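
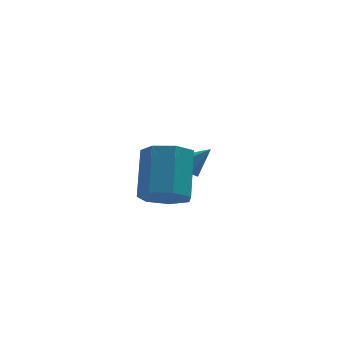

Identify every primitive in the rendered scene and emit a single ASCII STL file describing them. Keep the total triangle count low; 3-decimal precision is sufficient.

solid 
facet normal -0.261 -0.722 -0.641
outer loop
vertex 1.559 -1.472 -0.566
vertex 0.89 -1.045 -0.774
vertex 1.638 -1.018 -1.109
endloop
endfacet
facet normal 0.959 -0.270 -0.087
outer loop
vertex 1.559 -1.472 -0.566
vertex 1.638 -1.018 -1.109
vertex 2.019 -0.201 0.561
endloop
endfacet
facet normal 0.959 -0.270 -0.087
outer loop
vertex 2.019 -0.201 0.561
vertex 1.638 -1.018 -1.109
vertex 2.098 0.253 0.019
endloop
endfacet
facet normal 0.261 0.721 0.642
outer loop
vertex 2.019 -0.201 0.561
vertex 2.098 0.253 0.019
vertex 1.35 0.225 0.354
endloop
endfacet
facet normal -0.261 -0.722 -0.641
outer loop
vertex 1.638 -1.018 -1.109
vertex 0.89 -1.045 -0.774
vertex 1.154 -0.586 -1.399
endloop
endfacet
facet normal 0.684 0.330 -0.651
outer loop
vertex 1.638 -1.018 -1.109
vertex 1.154 -0.586 -1.399
vertex 2.098 0.253 0.019
endloop
endfacet
facet normal 0.684 0.330 -0.651
outer loop
vertex 2.098 0.253 0.019
vertex 1.154 -0.586 -1.399
vertex 1.613 0.685 -0.272
endloop
endfacet
facet normal 0.260 0.723 0.640
outer loop
vertex 2.098 0.253 0.019
vertex 1.613 0.685 -0.272
vertex 1.35 0.225 0.354
endloop
endfacet
facet normal -0.261 -0.722 -0.641
outer loop
vertex 1.154 -0.586 -1.399
vertex 0.89 -1.045 -0.774
vertex 0.471 -0.499 -1.219
endloop
endfacet
facet normal -0.104 0.681 -0.725
outer loop
vertex 1.154 -0.586 -1.399
vertex 0.471 -0.499 -1.219
vertex 1.613 0.685 -0.272
endloop
endfacet
facet normal -0.105 0.681 -0.725
outer loop
vertex 1.613 0.685 -0.272
vertex 0.471 -0.499 -1.219
vertex 0.93 0.772 -0.091
endloop
endfacet
facet normal 0.262 0.722 0.640
outer loop
vertex 1.613 0.685 -0.272
vertex 0.93 0.772 -0.091
vertex 1.35 0.225 0.354
endloop
endfacet
facet normal -0.261 -0.722 -0.641
outer loop
vertex 0.471 -0.499 -1.219
vertex 0.89 -1.045 -0.774
vertex 0.104 -0.824 -0.703
endloop
endfacet
facet normal -0.816 0.519 -0.253
outer loop
vertex 0.471 -0.499 -1.219
vertex 0.104 -0.824 -0.703
vertex 0.93 0.772 -0.091
endloop
endfacet
facet normal -0.816 0.519 -0.253
outer loop
vertex 0.93 0.772 -0.091
vertex 0.104 -0.824 -0.703
vertex 0.563 0.447 0.425
endloop
endfacet
facet normal 0.261 0.722 0.641
outer loop
vertex 0.93 0.772 -0.091
vertex 0.563 0.447 0.425
vertex 1.35 0.225 0.354
endloop
endfacet
facet normal -0.261 -0.722 -0.641
outer loop
vertex 0.104 -0.824 -0.703
vertex 0.89 -1.045 -0.774
vertex 0.329 -1.316 -0.24
endloop
endfacet
facet normal -0.912 -0.033 0.408
outer loop
vertex 0.104 -0.824 -0.703
vertex 0.329 -1.316 -0.24
vertex 0.563 0.447 0.425
endloop
endfacet
facet normal -0.912 -0.033 0.409
outer loop
vertex 0.563 0.447 0.425
vertex 0.329 -1.316 -0.24
vertex 0.788 -0.045 0.887
endloop
endfacet
facet normal 0.261 0.722 0.641
outer loop
vertex 0.563 0.447 0.425
vertex 0.788 -0.045 0.887
vertex 1.35 0.225 0.354
endloop
endfacet
facet normal -0.261 -0.722 -0.641
outer loop
vertex 0.329 -1.316 -0.24
vertex 0.89 -1.045 -0.774
vertex 0.977 -1.604 -0.18
endloop
endfacet
facet normal -0.320 -0.561 0.763
outer loop
vertex 0.329 -1.316 -0.24
vertex 0.977 -1.604 -0.18
vertex 0.788 -0.045 0.887
endloop
endfacet
facet normal -0.321 -0.561 0.763
outer loop
vertex 0.788 -0.045 0.887
vertex 0.977 -1.604 -0.18
vertex 1.436 -0.333 0.948
endloop
endfacet
facet normal 0.261 0.722 0.641
outer loop
vertex 0.788 -0.045 0.887
vertex 1.436 -0.333 0.948
vertex 1.35 0.225 0.354
endloop
endfacet
facet normal -0.261 -0.722 -0.641
outer loop
vertex 0.977 -1.604 -0.18
vertex 0.89 -1.045 -0.774
vertex 1.559 -1.472 -0.566
endloop
endfacet
facet normal 0.511 -0.666 0.543
outer loop
vertex 0.977 -1.604 -0.18
vertex 1.559 -1.472 -0.566
vertex 1.436 -0.333 0.948
endloop
endfacet
facet normal 0.511 -0.666 0.543
outer loop
vertex 1.436 -0.333 0.948
vertex 1.559 -1.472 -0.566
vertex 2.019 -0.201 0.561
endloop
endfacet
facet normal 0.262 0.722 0.640
outer loop
vertex 1.436 -0.333 0.948
vertex 2.019 -0.201 0.561
vertex 1.35 0.225 0.354
endloop
endfacet
facet normal -0.716 0.088 -0.693
outer loop
vertex 2.996 2.614 -2.649
vertex 2.744 2.966 -2.344
vertex 3.105 3.131 -2.696
endloop
endfacet
facet normal 0.898 -0.224 -0.378
outer loop
vertex 2.996 2.614 -2.649
vertex 3.105 3.131 -2.696
vertex 3.496 2.874 -1.616
endloop
endfacet
facet normal -0.716 0.089 -0.692
outer loop
vertex 3.105 3.131 -2.696
vertex 2.744 2.966 -2.344
vertex 2.853 3.483 -2.39
endloop
endfacet
facet normal 0.755 0.645 -0.120
outer loop
vertex 3.105 3.131 -2.696
vertex 2.853 3.483 -2.39
vertex 3.496 2.874 -1.616
endloop
endfacet
facet normal -0.716 0.089 -0.693
outer loop
vertex 2.853 3.483 -2.39
vertex 2.744 2.966 -2.344
vertex 2.492 3.319 -2.038
endloop
endfacet
facet normal 0.144 0.832 0.535
outer loop
vertex 2.853 3.483 -2.39
vertex 2.492 3.319 -2.038
vertex 3.496 2.874 -1.616
endloop
endfacet
facet normal -0.716 0.089 -0.693
outer loop
vertex 2.492 3.319 -2.038
vertex 2.744 2.966 -2.344
vertex 2.383 2.802 -1.992
endloop
endfacet
facet normal -0.325 0.152 0.933
outer loop
vertex 2.492 3.319 -2.038
vertex 2.383 2.802 -1.992
vertex 3.496 2.874 -1.616
endloop
endfacet
facet normal -0.716 0.088 -0.693
outer loop
vertex 2.383 2.802 -1.992
vertex 2.744 2.966 -2.344
vertex 2.635 2.45 -2.297
endloop
endfacet
facet normal -0.182 -0.715 0.675
outer loop
vertex 2.383 2.802 -1.992
vertex 2.635 2.45 -2.297
vertex 3.496 2.874 -1.616
endloop
endfacet
facet normal -0.716 0.088 -0.693
outer loop
vertex 2.635 2.45 -2.297
vertex 2.744 2.966 -2.344
vertex 2.996 2.614 -2.649
endloop
endfacet
facet normal 0.429 -0.903 0.020
outer loop
vertex 2.635 2.45 -2.297
vertex 2.996 2.614 -2.649
vertex 3.496 2.874 -1.616
endloop
endfacet

endsolid


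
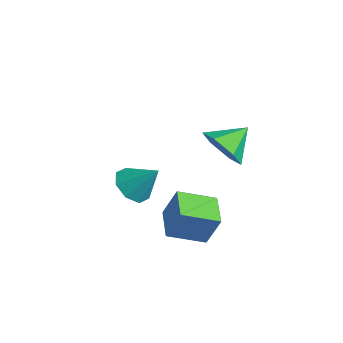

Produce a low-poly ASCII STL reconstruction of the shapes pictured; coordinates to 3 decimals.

solid 
facet normal -0.562 -0.396 -0.726
outer loop
vertex -1.577 2.044 -2.929
vertex -2.116 1.687 -2.317
vertex -2.09 2.46 -2.759
endloop
endfacet
facet normal 0.574 0.792 -0.207
outer loop
vertex -1.577 2.044 -2.929
vertex -2.09 2.46 -2.759
vertex -1.284 2.273 -1.243
endloop
endfacet
facet normal -0.563 -0.396 -0.726
outer loop
vertex -2.09 2.46 -2.759
vertex -2.116 1.687 -2.317
vertex -2.617 2.423 -2.33
endloop
endfacet
facet normal 0.021 0.994 0.111
outer loop
vertex -2.09 2.46 -2.759
vertex -2.617 2.423 -2.33
vertex -1.284 2.273 -1.243
endloop
endfacet
facet normal -0.562 -0.396 -0.726
outer loop
vertex -2.617 2.423 -2.33
vertex -2.116 1.687 -2.317
vertex -2.852 1.955 -1.893
endloop
endfacet
facet normal -0.384 0.726 0.571
outer loop
vertex -2.617 2.423 -2.33
vertex -2.852 1.955 -1.893
vertex -1.284 2.273 -1.243
endloop
endfacet
facet normal -0.562 -0.396 -0.726
outer loop
vertex -2.852 1.955 -1.893
vertex -2.116 1.687 -2.317
vertex -2.655 1.331 -1.705
endloop
endfacet
facet normal -0.404 0.145 0.903
outer loop
vertex -2.852 1.955 -1.893
vertex -2.655 1.331 -1.705
vertex -1.284 2.273 -1.243
endloop
endfacet
facet normal -0.563 -0.395 -0.726
outer loop
vertex -2.655 1.331 -1.705
vertex -2.116 1.687 -2.317
vertex -2.143 0.915 -1.876
endloop
endfacet
facet normal -0.027 -0.408 0.912
outer loop
vertex -2.655 1.331 -1.705
vertex -2.143 0.915 -1.876
vertex -1.284 2.273 -1.243
endloop
endfacet
facet normal -0.562 -0.395 -0.726
outer loop
vertex -2.143 0.915 -1.876
vertex -2.116 1.687 -2.317
vertex -1.615 0.952 -2.305
endloop
endfacet
facet normal 0.525 -0.609 0.594
outer loop
vertex -2.143 0.915 -1.876
vertex -1.615 0.952 -2.305
vertex -1.284 2.273 -1.243
endloop
endfacet
facet normal -0.563 -0.395 -0.726
outer loop
vertex -1.615 0.952 -2.305
vertex -2.116 1.687 -2.317
vertex -1.381 1.42 -2.741
endloop
endfacet
facet normal 0.931 -0.341 0.134
outer loop
vertex -1.615 0.952 -2.305
vertex -1.381 1.42 -2.741
vertex -1.284 2.273 -1.243
endloop
endfacet
facet normal -0.563 -0.395 -0.726
outer loop
vertex -1.381 1.42 -2.741
vertex -2.116 1.687 -2.317
vertex -1.577 2.044 -2.929
endloop
endfacet
facet normal 0.951 0.239 -0.198
outer loop
vertex -1.381 1.42 -2.741
vertex -1.577 2.044 -2.929
vertex -1.284 2.273 -1.243
endloop
endfacet
facet normal -0.066 -0.872 -0.485
outer loop
vertex 3.128 2.391 1.74
vertex 2.356 2.159 2.262
vertex 2.251 2.629 1.432
endloop
endfacet
facet normal 0.373 0.824 -0.427
outer loop
vertex 3.128 2.391 1.74
vertex 2.251 2.629 1.432
vertex 2.444 3.301 2.898
endloop
endfacet
facet normal -0.066 -0.872 -0.485
outer loop
vertex 2.251 2.629 1.432
vertex 2.356 2.159 2.262
vertex 1.479 2.397 1.954
endloop
endfacet
facet normal -0.464 0.827 -0.318
outer loop
vertex 2.251 2.629 1.432
vertex 1.479 2.397 1.954
vertex 2.444 3.301 2.898
endloop
endfacet
facet normal -0.066 -0.872 -0.485
outer loop
vertex 1.479 2.397 1.954
vertex 2.356 2.159 2.262
vertex 1.585 1.927 2.784
endloop
endfacet
facet normal -0.802 0.471 0.369
outer loop
vertex 1.479 2.397 1.954
vertex 1.585 1.927 2.784
vertex 2.444 3.301 2.898
endloop
endfacet
facet normal -0.066 -0.872 -0.485
outer loop
vertex 1.585 1.927 2.784
vertex 2.356 2.159 2.262
vertex 2.462 1.689 3.092
endloop
endfacet
facet normal -0.302 0.111 0.947
outer loop
vertex 1.585 1.927 2.784
vertex 2.462 1.689 3.092
vertex 2.444 3.301 2.898
endloop
endfacet
facet normal -0.066 -0.872 -0.485
outer loop
vertex 2.462 1.689 3.092
vertex 2.356 2.159 2.262
vertex 3.234 1.921 2.57
endloop
endfacet
facet normal 0.535 0.107 0.838
outer loop
vertex 2.462 1.689 3.092
vertex 3.234 1.921 2.57
vertex 2.444 3.301 2.898
endloop
endfacet
facet normal -0.066 -0.872 -0.485
outer loop
vertex 3.234 1.921 2.57
vertex 2.356 2.159 2.262
vertex 3.128 2.391 1.74
endloop
endfacet
facet normal 0.873 0.464 0.151
outer loop
vertex 3.234 1.921 2.57
vertex 3.128 2.391 1.74
vertex 2.444 3.301 2.898
endloop
endfacet
facet normal -0.491 -0.796 0.355
outer loop
vertex 1.744 0.79 -1.057
vertex 0.62 1.568 -0.868
vertex 1.305 0.475 -2.371
endloop
endfacet
facet normal 0.815 -0.563 -0.137
outer loop
vertex 2.08 1.732 -2.932
vertex 1.744 0.79 -1.057
vertex 1.305 0.475 -2.371
endloop
endfacet
facet normal -0.491 -0.796 0.355
outer loop
vertex 1.305 0.475 -2.371
vertex 0.62 1.568 -0.868
vertex 0.181 1.253 -2.182
endloop
endfacet
facet normal -0.309 -0.222 -0.925
outer loop
vertex 0.181 1.253 -2.182
vertex 2.08 1.732 -2.932
vertex 1.305 0.475 -2.371
endloop
endfacet
facet normal 0.309 0.222 0.925
outer loop
vertex 1.744 0.79 -1.057
vertex 1.395 2.825 -1.429
vertex 0.62 1.568 -0.868
endloop
endfacet
facet normal 0.815 -0.563 -0.137
outer loop
vertex 2.519 2.047 -1.618
vertex 1.744 0.79 -1.057
vertex 2.08 1.732 -2.932
endloop
endfacet
facet normal 0.309 0.222 0.925
outer loop
vertex 2.519 2.047 -1.618
vertex 1.395 2.825 -1.429
vertex 1.744 0.79 -1.057
endloop
endfacet
facet normal -0.815 0.563 0.137
outer loop
vertex 0.62 1.568 -0.868
vertex 1.395 2.825 -1.429
vertex 0.181 1.253 -2.182
endloop
endfacet
facet normal -0.309 -0.222 -0.925
outer loop
vertex 0.956 2.51 -2.743
vertex 2.08 1.732 -2.932
vertex 0.181 1.253 -2.182
endloop
endfacet
facet normal -0.815 0.563 0.137
outer loop
vertex 0.181 1.253 -2.182
vertex 1.395 2.825 -1.429
vertex 0.956 2.51 -2.743
endloop
endfacet
facet normal 0.491 0.796 -0.355
outer loop
vertex 0.956 2.51 -2.743
vertex 2.519 2.047 -1.618
vertex 2.08 1.732 -2.932
endloop
endfacet
facet normal 0.491 0.796 -0.355
outer loop
vertex 1.395 2.825 -1.429
vertex 2.519 2.047 -1.618
vertex 0.956 2.51 -2.743
endloop
endfacet

endsolid


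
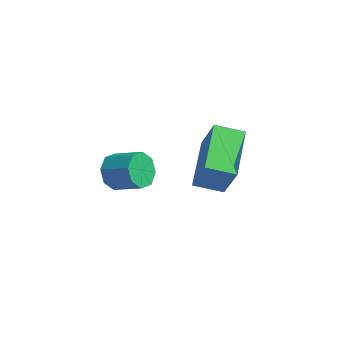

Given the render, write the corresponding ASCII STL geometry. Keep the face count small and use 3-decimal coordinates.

solid 
facet normal -0.604 0.052 -0.795
outer loop
vertex -0.073 2.46 -2.357
vertex 0.429 3.36 -2.68
vertex 1.293 1.299 -3.47
endloop
endfacet
facet normal -0.465 -0.833 0.298
outer loop
vertex 2.211 1.22 -2.26
vertex -0.073 2.46 -2.357
vertex 1.293 1.299 -3.47
endloop
endfacet
facet normal -0.603 0.052 -0.796
outer loop
vertex 1.293 1.299 -3.47
vertex 0.429 3.36 -2.68
vertex 1.796 2.199 -3.792
endloop
endfacet
facet normal 0.647 -0.550 -0.527
outer loop
vertex 1.796 2.199 -3.792
vertex 2.211 1.22 -2.26
vertex 1.293 1.299 -3.47
endloop
endfacet
facet normal -0.647 0.550 0.527
outer loop
vertex -0.073 2.46 -2.357
vertex 1.347 3.281 -1.47
vertex 0.429 3.36 -2.68
endloop
endfacet
facet normal -0.465 -0.833 0.298
outer loop
vertex 0.844 2.381 -1.148
vertex -0.073 2.46 -2.357
vertex 2.211 1.22 -2.26
endloop
endfacet
facet normal -0.647 0.550 0.527
outer loop
vertex 0.844 2.381 -1.148
vertex 1.347 3.281 -1.47
vertex -0.073 2.46 -2.357
endloop
endfacet
facet normal 0.465 0.833 -0.298
outer loop
vertex 0.429 3.36 -2.68
vertex 1.347 3.281 -1.47
vertex 1.796 2.199 -3.792
endloop
endfacet
facet normal 0.648 -0.550 -0.527
outer loop
vertex 2.713 2.12 -2.583
vertex 2.211 1.22 -2.26
vertex 1.796 2.199 -3.792
endloop
endfacet
facet normal 0.465 0.833 -0.298
outer loop
vertex 1.796 2.199 -3.792
vertex 1.347 3.281 -1.47
vertex 2.713 2.12 -2.583
endloop
endfacet
facet normal 0.604 -0.051 0.796
outer loop
vertex 2.713 2.12 -2.583
vertex 0.844 2.381 -1.148
vertex 2.211 1.22 -2.26
endloop
endfacet
facet normal 0.604 -0.053 0.796
outer loop
vertex 1.347 3.281 -1.47
vertex 0.844 2.381 -1.148
vertex 2.713 2.12 -2.583
endloop
endfacet
facet normal -0.830 -0.466 -0.305
outer loop
vertex 1.37 -1.597 -2.909
vertex 1.025 -1.379 -2.303
vertex 1.116 -1.103 -2.973
endloop
endfacet
facet normal 0.322 0.043 -0.946
outer loop
vertex 1.37 -1.597 -2.909
vertex 1.116 -1.103 -2.973
vertex 2.259 -1.099 -2.583
endloop
endfacet
facet normal 0.322 0.043 -0.946
outer loop
vertex 2.259 -1.099 -2.583
vertex 1.116 -1.103 -2.973
vertex 2.005 -0.605 -2.647
endloop
endfacet
facet normal 0.831 0.466 0.304
outer loop
vertex 2.259 -1.099 -2.583
vertex 2.005 -0.605 -2.647
vertex 1.915 -0.881 -1.977
endloop
endfacet
facet normal -0.831 -0.465 -0.304
outer loop
vertex 1.116 -1.103 -2.973
vertex 1.025 -1.379 -2.303
vertex 0.81 -0.771 -2.644
endloop
endfacet
facet normal -0.093 0.656 -0.749
outer loop
vertex 1.116 -1.103 -2.973
vertex 0.81 -0.771 -2.644
vertex 2.005 -0.605 -2.647
endloop
endfacet
facet normal -0.093 0.656 -0.749
outer loop
vertex 2.005 -0.605 -2.647
vertex 0.81 -0.771 -2.644
vertex 1.699 -0.273 -2.318
endloop
endfacet
facet normal 0.831 0.466 0.303
outer loop
vertex 2.005 -0.605 -2.647
vertex 1.699 -0.273 -2.318
vertex 1.915 -0.881 -1.977
endloop
endfacet
facet normal -0.831 -0.465 -0.305
outer loop
vertex 0.81 -0.771 -2.644
vertex 1.025 -1.379 -2.303
vertex 0.63 -0.795 -2.116
endloop
endfacet
facet normal -0.453 0.884 -0.114
outer loop
vertex 0.81 -0.771 -2.644
vertex 0.63 -0.795 -2.116
vertex 1.699 -0.273 -2.318
endloop
endfacet
facet normal -0.453 0.884 -0.114
outer loop
vertex 1.699 -0.273 -2.318
vertex 0.63 -0.795 -2.116
vertex 1.519 -0.297 -1.79
endloop
endfacet
facet normal 0.831 0.466 0.304
outer loop
vertex 1.699 -0.273 -2.318
vertex 1.519 -0.297 -1.79
vertex 1.915 -0.881 -1.977
endloop
endfacet
facet normal -0.831 -0.465 -0.305
outer loop
vertex 0.63 -0.795 -2.116
vertex 1.025 -1.379 -2.303
vertex 0.681 -1.161 -1.697
endloop
endfacet
facet normal -0.549 0.595 0.587
outer loop
vertex 0.63 -0.795 -2.116
vertex 0.681 -1.161 -1.697
vertex 1.519 -0.297 -1.79
endloop
endfacet
facet normal -0.549 0.595 0.587
outer loop
vertex 1.519 -0.297 -1.79
vertex 0.681 -1.161 -1.697
vertex 1.57 -0.663 -1.371
endloop
endfacet
facet normal 0.831 0.465 0.305
outer loop
vertex 1.519 -0.297 -1.79
vertex 1.57 -0.663 -1.371
vertex 1.915 -0.881 -1.977
endloop
endfacet
facet normal -0.831 -0.466 -0.304
outer loop
vertex 0.681 -1.161 -1.697
vertex 1.025 -1.379 -2.303
vertex 0.935 -1.655 -1.633
endloop
endfacet
facet normal -0.322 -0.043 0.946
outer loop
vertex 0.681 -1.161 -1.697
vertex 0.935 -1.655 -1.633
vertex 1.57 -0.663 -1.371
endloop
endfacet
facet normal -0.322 -0.043 0.946
outer loop
vertex 1.57 -0.663 -1.371
vertex 0.935 -1.655 -1.633
vertex 1.824 -1.157 -1.307
endloop
endfacet
facet normal 0.830 0.466 0.305
outer loop
vertex 1.57 -0.663 -1.371
vertex 1.824 -1.157 -1.307
vertex 1.915 -0.881 -1.977
endloop
endfacet
facet normal -0.831 -0.466 -0.303
outer loop
vertex 0.935 -1.655 -1.633
vertex 1.025 -1.379 -2.303
vertex 1.241 -1.987 -1.962
endloop
endfacet
facet normal 0.093 -0.656 0.749
outer loop
vertex 0.935 -1.655 -1.633
vertex 1.241 -1.987 -1.962
vertex 1.824 -1.157 -1.307
endloop
endfacet
facet normal 0.093 -0.656 0.749
outer loop
vertex 1.824 -1.157 -1.307
vertex 1.241 -1.987 -1.962
vertex 2.13 -1.489 -1.636
endloop
endfacet
facet normal 0.831 0.465 0.304
outer loop
vertex 1.824 -1.157 -1.307
vertex 2.13 -1.489 -1.636
vertex 1.915 -0.881 -1.977
endloop
endfacet
facet normal -0.831 -0.466 -0.304
outer loop
vertex 1.241 -1.987 -1.962
vertex 1.025 -1.379 -2.303
vertex 1.421 -1.963 -2.49
endloop
endfacet
facet normal 0.453 -0.884 0.114
outer loop
vertex 1.241 -1.987 -1.962
vertex 1.421 -1.963 -2.49
vertex 2.13 -1.489 -1.636
endloop
endfacet
facet normal 0.453 -0.884 0.114
outer loop
vertex 2.13 -1.489 -1.636
vertex 1.421 -1.963 -2.49
vertex 2.31 -1.465 -2.164
endloop
endfacet
facet normal 0.831 0.465 0.305
outer loop
vertex 2.13 -1.489 -1.636
vertex 2.31 -1.465 -2.164
vertex 1.915 -0.881 -1.977
endloop
endfacet
facet normal -0.831 -0.465 -0.305
outer loop
vertex 1.421 -1.963 -2.49
vertex 1.025 -1.379 -2.303
vertex 1.37 -1.597 -2.909
endloop
endfacet
facet normal 0.549 -0.595 -0.587
outer loop
vertex 1.421 -1.963 -2.49
vertex 1.37 -1.597 -2.909
vertex 2.31 -1.465 -2.164
endloop
endfacet
facet normal 0.549 -0.595 -0.587
outer loop
vertex 2.31 -1.465 -2.164
vertex 1.37 -1.597 -2.909
vertex 2.259 -1.099 -2.583
endloop
endfacet
facet normal 0.831 0.465 0.305
outer loop
vertex 2.31 -1.465 -2.164
vertex 2.259 -1.099 -2.583
vertex 1.915 -0.881 -1.977
endloop
endfacet

endsolid


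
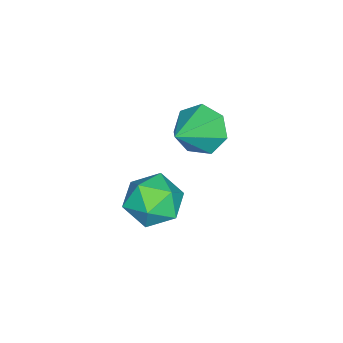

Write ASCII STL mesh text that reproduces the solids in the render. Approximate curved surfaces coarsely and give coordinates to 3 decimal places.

solid 
facet normal -0.847 0.130 -0.516
outer loop
vertex 0.076 3.029 -3.136
vertex -0.396 3.293 -2.295
vertex 0.09 3.876 -2.946
endloop
endfacet
facet normal 0.845 0.104 -0.524
outer loop
vertex 0.076 3.029 -3.136
vertex 0.09 3.876 -2.946
vertex 1.196 3.047 -1.325
endloop
endfacet
facet normal -0.847 0.131 -0.515
outer loop
vertex 0.09 3.876 -2.946
vertex -0.396 3.293 -2.295
vertex -0.261 4.283 -2.265
endloop
endfacet
facet normal 0.677 0.731 -0.088
outer loop
vertex 0.09 3.876 -2.946
vertex -0.261 4.283 -2.265
vertex 1.196 3.047 -1.325
endloop
endfacet
facet normal -0.847 0.131 -0.516
outer loop
vertex -0.261 4.283 -2.265
vertex -0.396 3.293 -2.295
vertex -0.714 3.945 -1.607
endloop
endfacet
facet normal 0.274 0.766 0.582
outer loop
vertex -0.261 4.283 -2.265
vertex -0.714 3.945 -1.607
vertex 1.196 3.047 -1.325
endloop
endfacet
facet normal -0.847 0.131 -0.515
outer loop
vertex -0.714 3.945 -1.607
vertex -0.396 3.293 -2.295
vertex -0.928 3.116 -1.466
endloop
endfacet
facet normal -0.059 0.182 0.981
outer loop
vertex -0.714 3.945 -1.607
vertex -0.928 3.116 -1.466
vertex 1.196 3.047 -1.325
endloop
endfacet
facet normal -0.847 0.131 -0.515
outer loop
vertex -0.928 3.116 -1.466
vertex -0.396 3.293 -2.295
vertex -0.741 2.42 -1.95
endloop
endfacet
facet normal -0.073 -0.583 0.810
outer loop
vertex -0.928 3.116 -1.466
vertex -0.741 2.42 -1.95
vertex 1.196 3.047 -1.325
endloop
endfacet
facet normal -0.847 0.131 -0.516
outer loop
vertex -0.741 2.42 -1.95
vertex -0.396 3.293 -2.295
vertex -0.294 2.381 -2.693
endloop
endfacet
facet normal 0.244 -0.950 0.197
outer loop
vertex -0.741 2.42 -1.95
vertex -0.294 2.381 -2.693
vertex 1.196 3.047 -1.325
endloop
endfacet
facet normal -0.847 0.131 -0.516
outer loop
vertex -0.294 2.381 -2.693
vertex -0.396 3.293 -2.295
vertex 0.076 3.029 -3.136
endloop
endfacet
facet normal 0.653 -0.645 -0.397
outer loop
vertex -0.294 2.381 -2.693
vertex 0.076 3.029 -3.136
vertex 1.196 3.047 -1.325
endloop
endfacet
facet normal -0.105 0.967 0.232
outer loop
vertex 3.819 4.211 -2.622
vertex 2.798 4.044 -2.386
vertex 3.54 3.944 -1.633
endloop
endfacet
facet normal 0.561 0.745 0.360
outer loop
vertex 3.819 4.211 -2.622
vertex 3.54 3.944 -1.633
vertex 4.401 3.51 -2.077
endloop
endfacet
facet normal 0.832 0.496 -0.251
outer loop
vertex 3.819 4.211 -2.622
vertex 4.401 3.51 -2.077
vertex 4.192 3.341 -3.105
endloop
endfacet
facet normal 0.333 0.563 -0.757
outer loop
vertex 3.819 4.211 -2.622
vertex 4.192 3.341 -3.105
vertex 3.2 3.671 -3.296
endloop
endfacet
facet normal -0.246 0.854 -0.459
outer loop
vertex 3.819 4.211 -2.622
vertex 3.2 3.671 -3.296
vertex 2.798 4.044 -2.386
endloop
endfacet
facet normal 0.528 0.205 0.824
outer loop
vertex 4.401 3.51 -2.077
vertex 3.54 3.944 -1.633
vertex 3.74 2.909 -1.504
endloop
endfacet
facet normal -0.550 0.563 0.617
outer loop
vertex 3.54 3.944 -1.633
vertex 2.798 4.044 -2.386
vertex 2.748 3.239 -1.695
endloop
endfacet
facet normal -0.779 0.380 -0.500
outer loop
vertex 2.798 4.044 -2.386
vertex 3.2 3.671 -3.296
vertex 2.539 3.07 -2.723
endloop
endfacet
facet normal 0.159 -0.092 -0.983
outer loop
vertex 3.2 3.671 -3.296
vertex 4.192 3.341 -3.105
vertex 3.4 2.636 -3.167
endloop
endfacet
facet normal 0.966 -0.200 -0.163
outer loop
vertex 4.192 3.341 -3.105
vertex 4.401 3.51 -2.077
vertex 4.142 2.536 -2.414
endloop
endfacet
facet normal -0.333 -0.563 0.757
outer loop
vertex 3.121 2.369 -2.178
vertex 3.74 2.909 -1.504
vertex 2.748 3.239 -1.695
endloop
endfacet
facet normal -0.832 -0.496 0.251
outer loop
vertex 3.121 2.369 -2.178
vertex 2.748 3.239 -1.695
vertex 2.539 3.07 -2.723
endloop
endfacet
facet normal -0.561 -0.745 -0.360
outer loop
vertex 3.121 2.369 -2.178
vertex 2.539 3.07 -2.723
vertex 3.4 2.636 -3.167
endloop
endfacet
facet normal 0.105 -0.967 -0.232
outer loop
vertex 3.121 2.369 -2.178
vertex 3.4 2.636 -3.167
vertex 4.142 2.536 -2.414
endloop
endfacet
facet normal 0.246 -0.854 0.459
outer loop
vertex 3.121 2.369 -2.178
vertex 4.142 2.536 -2.414
vertex 3.74 2.909 -1.504
endloop
endfacet
facet normal -0.159 0.092 0.983
outer loop
vertex 2.748 3.239 -1.695
vertex 3.74 2.909 -1.504
vertex 3.54 3.944 -1.633
endloop
endfacet
facet normal -0.966 0.200 0.163
outer loop
vertex 2.539 3.07 -2.723
vertex 2.748 3.239 -1.695
vertex 2.798 4.044 -2.386
endloop
endfacet
facet normal -0.528 -0.205 -0.824
outer loop
vertex 3.4 2.636 -3.167
vertex 2.539 3.07 -2.723
vertex 3.2 3.671 -3.296
endloop
endfacet
facet normal 0.550 -0.563 -0.617
outer loop
vertex 4.142 2.536 -2.414
vertex 3.4 2.636 -3.167
vertex 4.192 3.341 -3.105
endloop
endfacet
facet normal 0.779 -0.380 0.500
outer loop
vertex 3.74 2.909 -1.504
vertex 4.142 2.536 -2.414
vertex 4.401 3.51 -2.077
endloop
endfacet

endsolid


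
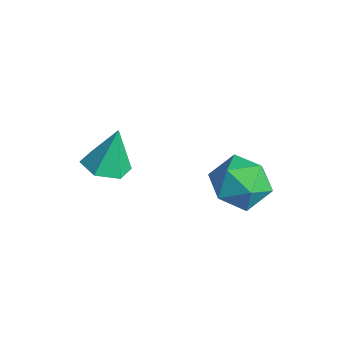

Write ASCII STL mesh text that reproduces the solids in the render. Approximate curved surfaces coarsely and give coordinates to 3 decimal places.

solid 
facet normal -0.516 0.680 -0.520
outer loop
vertex 1.88 0.6 -1.029
vertex 0.827 0.239 -0.456
vertex 1.528 1.15 0.039
endloop
endfacet
facet normal 0.154 0.898 -0.412
outer loop
vertex 1.88 0.6 -1.029
vertex 1.528 1.15 0.039
vertex 2.73 0.858 -0.148
endloop
endfacet
facet normal 0.593 0.411 -0.693
outer loop
vertex 1.88 0.6 -1.029
vertex 2.73 0.858 -0.148
vertex 2.773 -0.233 -0.758
endloop
endfacet
facet normal 0.194 -0.109 -0.975
outer loop
vertex 1.88 0.6 -1.029
vertex 2.773 -0.233 -0.758
vertex 1.597 -0.616 -0.949
endloop
endfacet
facet normal -0.492 0.057 -0.869
outer loop
vertex 1.88 0.6 -1.029
vertex 1.597 -0.616 -0.949
vertex 0.827 0.239 -0.456
endloop
endfacet
facet normal 0.268 0.918 0.293
outer loop
vertex 2.73 0.858 -0.148
vertex 1.528 1.15 0.039
vertex 2.203 0.656 0.969
endloop
endfacet
facet normal -0.817 0.565 0.117
outer loop
vertex 1.528 1.15 0.039
vertex 0.827 0.239 -0.456
vertex 1.027 0.273 0.778
endloop
endfacet
facet normal -0.777 -0.443 -0.447
outer loop
vertex 0.827 0.239 -0.456
vertex 1.597 -0.616 -0.949
vertex 1.07 -0.818 0.168
endloop
endfacet
facet normal 0.332 -0.712 -0.619
outer loop
vertex 1.597 -0.616 -0.949
vertex 2.773 -0.233 -0.758
vertex 2.272 -1.11 -0.019
endloop
endfacet
facet normal 0.978 0.129 -0.162
outer loop
vertex 2.773 -0.233 -0.758
vertex 2.73 0.858 -0.148
vertex 2.973 -0.199 0.476
endloop
endfacet
facet normal -0.194 0.109 0.975
outer loop
vertex 1.92 -0.56 1.049
vertex 2.203 0.656 0.969
vertex 1.027 0.273 0.778
endloop
endfacet
facet normal -0.593 -0.411 0.693
outer loop
vertex 1.92 -0.56 1.049
vertex 1.027 0.273 0.778
vertex 1.07 -0.818 0.168
endloop
endfacet
facet normal -0.154 -0.898 0.412
outer loop
vertex 1.92 -0.56 1.049
vertex 1.07 -0.818 0.168
vertex 2.272 -1.11 -0.019
endloop
endfacet
facet normal 0.516 -0.680 0.520
outer loop
vertex 1.92 -0.56 1.049
vertex 2.272 -1.11 -0.019
vertex 2.973 -0.199 0.476
endloop
endfacet
facet normal 0.492 -0.057 0.869
outer loop
vertex 1.92 -0.56 1.049
vertex 2.973 -0.199 0.476
vertex 2.203 0.656 0.969
endloop
endfacet
facet normal -0.332 0.712 0.619
outer loop
vertex 1.027 0.273 0.778
vertex 2.203 0.656 0.969
vertex 1.528 1.15 0.039
endloop
endfacet
facet normal -0.978 -0.129 0.162
outer loop
vertex 1.07 -0.818 0.168
vertex 1.027 0.273 0.778
vertex 0.827 0.239 -0.456
endloop
endfacet
facet normal -0.268 -0.918 -0.293
outer loop
vertex 2.272 -1.11 -0.019
vertex 1.07 -0.818 0.168
vertex 1.597 -0.616 -0.949
endloop
endfacet
facet normal 0.817 -0.565 -0.117
outer loop
vertex 2.973 -0.199 0.476
vertex 2.272 -1.11 -0.019
vertex 2.773 -0.233 -0.758
endloop
endfacet
facet normal 0.777 0.443 0.447
outer loop
vertex 2.203 0.656 0.969
vertex 2.973 -0.199 0.476
vertex 2.73 0.858 -0.148
endloop
endfacet
facet normal 0.020 -0.309 -0.951
outer loop
vertex -1.475 -4.071 -0.548
vertex -2.052 -3.321 -0.804
vertex -1.077 -3.216 -0.818
endloop
endfacet
facet normal 0.825 -0.219 0.521
outer loop
vertex -1.475 -4.071 -0.548
vertex -1.077 -3.216 -0.818
vertex -2.088 -2.739 0.984
endloop
endfacet
facet normal 0.020 -0.308 -0.951
outer loop
vertex -1.077 -3.216 -0.818
vertex -2.052 -3.321 -0.804
vertex -1.654 -2.466 -1.073
endloop
endfacet
facet normal 0.729 0.642 0.239
outer loop
vertex -1.077 -3.216 -0.818
vertex -1.654 -2.466 -1.073
vertex -2.088 -2.739 0.984
endloop
endfacet
facet normal 0.020 -0.308 -0.951
outer loop
vertex -1.654 -2.466 -1.073
vertex -2.052 -3.321 -0.804
vertex -2.629 -2.571 -1.059
endloop
endfacet
facet normal -0.105 0.988 0.109
outer loop
vertex -1.654 -2.466 -1.073
vertex -2.629 -2.571 -1.059
vertex -2.088 -2.739 0.984
endloop
endfacet
facet normal 0.019 -0.309 -0.951
outer loop
vertex -2.629 -2.571 -1.059
vertex -2.052 -3.321 -0.804
vertex -3.026 -3.425 -0.79
endloop
endfacet
facet normal -0.841 0.473 0.262
outer loop
vertex -2.629 -2.571 -1.059
vertex -3.026 -3.425 -0.79
vertex -2.088 -2.739 0.984
endloop
endfacet
facet normal 0.019 -0.310 -0.951
outer loop
vertex -3.026 -3.425 -0.79
vertex -2.052 -3.321 -0.804
vertex -2.449 -4.175 -0.534
endloop
endfacet
facet normal -0.745 -0.387 0.544
outer loop
vertex -3.026 -3.425 -0.79
vertex -2.449 -4.175 -0.534
vertex -2.088 -2.739 0.984
endloop
endfacet
facet normal 0.019 -0.310 -0.951
outer loop
vertex -2.449 -4.175 -0.534
vertex -2.052 -3.321 -0.804
vertex -1.475 -4.071 -0.548
endloop
endfacet
facet normal 0.088 -0.734 0.673
outer loop
vertex -2.449 -4.175 -0.534
vertex -1.475 -4.071 -0.548
vertex -2.088 -2.739 0.984
endloop
endfacet

endsolid


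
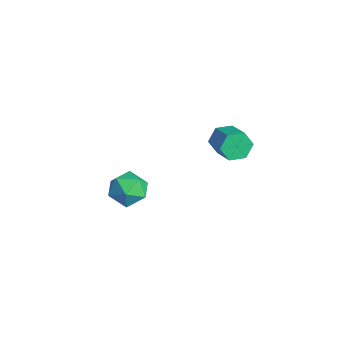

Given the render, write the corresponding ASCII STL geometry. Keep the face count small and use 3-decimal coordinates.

solid 
facet normal -0.311 0.792 -0.525
outer loop
vertex -3.141 -0.432 -4.271
vertex -4.071 -0.548 -3.895
vertex -3.4 0.034 -3.414
endloop
endfacet
facet normal 0.378 0.856 -0.351
outer loop
vertex -3.141 -0.432 -4.271
vertex -3.4 0.034 -3.414
vertex -2.493 -0.401 -3.498
endloop
endfacet
facet normal 0.726 0.295 -0.621
outer loop
vertex -3.141 -0.432 -4.271
vertex -2.493 -0.401 -3.498
vertex -2.603 -1.251 -4.031
endloop
endfacet
facet normal 0.252 -0.116 -0.961
outer loop
vertex -3.141 -0.432 -4.271
vertex -2.603 -1.251 -4.031
vertex -3.578 -1.342 -4.276
endloop
endfacet
facet normal -0.388 0.191 -0.901
outer loop
vertex -3.141 -0.432 -4.271
vertex -3.578 -1.342 -4.276
vertex -4.071 -0.548 -3.895
endloop
endfacet
facet normal 0.430 0.828 0.361
outer loop
vertex -2.493 -0.401 -3.498
vertex -3.4 0.034 -3.414
vertex -3.022 -0.498 -2.644
endloop
endfacet
facet normal -0.685 0.724 0.080
outer loop
vertex -3.4 0.034 -3.414
vertex -4.071 -0.548 -3.895
vertex -3.997 -0.589 -2.889
endloop
endfacet
facet normal -0.810 -0.249 -0.530
outer loop
vertex -4.071 -0.548 -3.895
vertex -3.578 -1.342 -4.276
vertex -4.107 -1.439 -3.422
endloop
endfacet
facet normal 0.227 -0.746 -0.627
outer loop
vertex -3.578 -1.342 -4.276
vertex -2.603 -1.251 -4.031
vertex -3.2 -1.874 -3.506
endloop
endfacet
facet normal 0.994 -0.081 -0.076
outer loop
vertex -2.603 -1.251 -4.031
vertex -2.493 -0.401 -3.498
vertex -2.529 -1.292 -3.025
endloop
endfacet
facet normal -0.252 0.116 0.961
outer loop
vertex -3.459 -1.408 -2.649
vertex -3.022 -0.498 -2.644
vertex -3.997 -0.589 -2.889
endloop
endfacet
facet normal -0.726 -0.295 0.621
outer loop
vertex -3.459 -1.408 -2.649
vertex -3.997 -0.589 -2.889
vertex -4.107 -1.439 -3.422
endloop
endfacet
facet normal -0.378 -0.856 0.351
outer loop
vertex -3.459 -1.408 -2.649
vertex -4.107 -1.439 -3.422
vertex -3.2 -1.874 -3.506
endloop
endfacet
facet normal 0.311 -0.792 0.525
outer loop
vertex -3.459 -1.408 -2.649
vertex -3.2 -1.874 -3.506
vertex -2.529 -1.292 -3.025
endloop
endfacet
facet normal 0.388 -0.191 0.901
outer loop
vertex -3.459 -1.408 -2.649
vertex -2.529 -1.292 -3.025
vertex -3.022 -0.498 -2.644
endloop
endfacet
facet normal -0.227 0.746 0.627
outer loop
vertex -3.997 -0.589 -2.889
vertex -3.022 -0.498 -2.644
vertex -3.4 0.034 -3.414
endloop
endfacet
facet normal -0.994 0.081 0.076
outer loop
vertex -4.107 -1.439 -3.422
vertex -3.997 -0.589 -2.889
vertex -4.071 -0.548 -3.895
endloop
endfacet
facet normal -0.430 -0.828 -0.361
outer loop
vertex -3.2 -1.874 -3.506
vertex -4.107 -1.439 -3.422
vertex -3.578 -1.342 -4.276
endloop
endfacet
facet normal 0.685 -0.724 -0.080
outer loop
vertex -2.529 -1.292 -3.025
vertex -3.2 -1.874 -3.506
vertex -2.603 -1.251 -4.031
endloop
endfacet
facet normal 0.810 0.249 0.530
outer loop
vertex -3.022 -0.498 -2.644
vertex -2.529 -1.292 -3.025
vertex -2.493 -0.401 -3.498
endloop
endfacet
facet normal -0.919 -0.031 -0.393
outer loop
vertex 0.165 1.845 1.178
vertex -0.087 2.28 1.734
vertex 0.172 2.591 1.103
endloop
endfacet
facet normal 0.395 -0.096 -0.914
outer loop
vertex 0.165 1.845 1.178
vertex 0.172 2.591 1.103
vertex 1.36 1.884 1.69
endloop
endfacet
facet normal 0.394 -0.097 -0.914
outer loop
vertex 1.36 1.884 1.69
vertex 0.172 2.591 1.103
vertex 1.367 2.63 1.614
endloop
endfacet
facet normal 0.919 0.031 0.393
outer loop
vertex 1.36 1.884 1.69
vertex 1.367 2.63 1.614
vertex 1.107 2.32 2.246
endloop
endfacet
facet normal -0.919 -0.031 -0.393
outer loop
vertex 0.172 2.591 1.103
vertex -0.087 2.28 1.734
vertex -0.08 3.026 1.659
endloop
endfacet
facet normal 0.206 0.814 -0.543
outer loop
vertex 0.172 2.591 1.103
vertex -0.08 3.026 1.659
vertex 1.367 2.63 1.614
endloop
endfacet
facet normal 0.206 0.813 -0.544
outer loop
vertex 1.367 2.63 1.614
vertex -0.08 3.026 1.659
vertex 1.115 3.066 2.17
endloop
endfacet
facet normal 0.919 0.030 0.393
outer loop
vertex 1.367 2.63 1.614
vertex 1.115 3.066 2.17
vertex 1.107 2.32 2.246
endloop
endfacet
facet normal -0.919 -0.031 -0.394
outer loop
vertex -0.08 3.026 1.659
vertex -0.087 2.28 1.734
vertex -0.34 2.716 2.29
endloop
endfacet
facet normal -0.188 0.910 0.369
outer loop
vertex -0.08 3.026 1.659
vertex -0.34 2.716 2.29
vertex 1.115 3.066 2.17
endloop
endfacet
facet normal -0.188 0.910 0.370
outer loop
vertex 1.115 3.066 2.17
vertex -0.34 2.716 2.29
vertex 0.855 2.755 2.802
endloop
endfacet
facet normal 0.919 0.030 0.393
outer loop
vertex 1.115 3.066 2.17
vertex 0.855 2.755 2.802
vertex 1.107 2.32 2.246
endloop
endfacet
facet normal -0.919 -0.031 -0.393
outer loop
vertex -0.34 2.716 2.29
vertex -0.087 2.28 1.734
vertex -0.347 1.97 2.366
endloop
endfacet
facet normal -0.395 0.097 0.914
outer loop
vertex -0.34 2.716 2.29
vertex -0.347 1.97 2.366
vertex 0.855 2.755 2.802
endloop
endfacet
facet normal -0.394 0.096 0.914
outer loop
vertex 0.855 2.755 2.802
vertex -0.347 1.97 2.366
vertex 0.848 2.009 2.877
endloop
endfacet
facet normal 0.919 0.031 0.393
outer loop
vertex 0.855 2.755 2.802
vertex 0.848 2.009 2.877
vertex 1.107 2.32 2.246
endloop
endfacet
facet normal -0.919 -0.030 -0.393
outer loop
vertex -0.347 1.97 2.366
vertex -0.087 2.28 1.734
vertex -0.095 1.534 1.81
endloop
endfacet
facet normal -0.206 -0.813 0.544
outer loop
vertex -0.347 1.97 2.366
vertex -0.095 1.534 1.81
vertex 0.848 2.009 2.877
endloop
endfacet
facet normal -0.205 -0.814 0.544
outer loop
vertex 0.848 2.009 2.877
vertex -0.095 1.534 1.81
vertex 1.1 1.574 2.321
endloop
endfacet
facet normal 0.919 0.031 0.393
outer loop
vertex 0.848 2.009 2.877
vertex 1.1 1.574 2.321
vertex 1.107 2.32 2.246
endloop
endfacet
facet normal -0.919 -0.030 -0.393
outer loop
vertex -0.095 1.534 1.81
vertex -0.087 2.28 1.734
vertex 0.165 1.845 1.178
endloop
endfacet
facet normal 0.189 -0.910 -0.370
outer loop
vertex -0.095 1.534 1.81
vertex 0.165 1.845 1.178
vertex 1.1 1.574 2.321
endloop
endfacet
facet normal 0.188 -0.910 -0.370
outer loop
vertex 1.1 1.574 2.321
vertex 0.165 1.845 1.178
vertex 1.36 1.884 1.69
endloop
endfacet
facet normal 0.919 0.031 0.394
outer loop
vertex 1.1 1.574 2.321
vertex 1.36 1.884 1.69
vertex 1.107 2.32 2.246
endloop
endfacet

endsolid


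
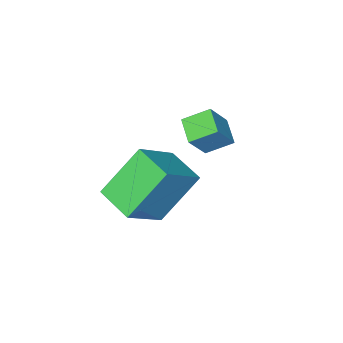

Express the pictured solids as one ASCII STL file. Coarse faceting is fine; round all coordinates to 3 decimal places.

solid 
facet normal -0.629 0.153 0.762
outer loop
vertex 3.776 0.489 4.539
vertex 3.825 1.947 4.287
vertex 2.238 0.327 3.303
endloop
endfacet
facet normal -0.033 -0.985 0.170
outer loop
vertex 3.615 -0.007 1.633
vertex 3.776 0.489 4.539
vertex 2.238 0.327 3.303
endloop
endfacet
facet normal -0.629 0.153 0.762
outer loop
vertex 2.238 0.327 3.303
vertex 3.825 1.947 4.287
vertex 2.287 1.785 3.051
endloop
endfacet
facet normal -0.777 -0.082 -0.624
outer loop
vertex 2.287 1.785 3.051
vertex 3.615 -0.007 1.633
vertex 2.238 0.327 3.303
endloop
endfacet
facet normal 0.777 0.082 0.624
outer loop
vertex 3.776 0.489 4.539
vertex 5.202 1.613 2.617
vertex 3.825 1.947 4.287
endloop
endfacet
facet normal -0.033 -0.985 0.170
outer loop
vertex 5.153 0.155 2.869
vertex 3.776 0.489 4.539
vertex 3.615 -0.007 1.633
endloop
endfacet
facet normal 0.777 0.082 0.624
outer loop
vertex 5.153 0.155 2.869
vertex 5.202 1.613 2.617
vertex 3.776 0.489 4.539
endloop
endfacet
facet normal 0.033 0.985 -0.170
outer loop
vertex 3.825 1.947 4.287
vertex 5.202 1.613 2.617
vertex 2.287 1.785 3.051
endloop
endfacet
facet normal -0.777 -0.082 -0.624
outer loop
vertex 3.664 1.451 1.381
vertex 3.615 -0.007 1.633
vertex 2.287 1.785 3.051
endloop
endfacet
facet normal 0.033 0.985 -0.170
outer loop
vertex 2.287 1.785 3.051
vertex 5.202 1.613 2.617
vertex 3.664 1.451 1.381
endloop
endfacet
facet normal 0.629 -0.153 -0.762
outer loop
vertex 3.664 1.451 1.381
vertex 5.153 0.155 2.869
vertex 3.615 -0.007 1.633
endloop
endfacet
facet normal 0.629 -0.153 -0.762
outer loop
vertex 5.202 1.613 2.617
vertex 5.153 0.155 2.869
vertex 3.664 1.451 1.381
endloop
endfacet
facet normal -0.590 -0.046 -0.806
outer loop
vertex 0.425 -0.482 2.906
vertex -0.346 0.115 3.436
vertex 0.858 0.402 2.539
endloop
endfacet
facet normal 0.695 -0.538 -0.477
outer loop
vertex 1.666 0.465 3.644
vertex 0.425 -0.482 2.906
vertex 0.858 0.402 2.539
endloop
endfacet
facet normal -0.590 -0.045 -0.806
outer loop
vertex 0.858 0.402 2.539
vertex -0.346 0.115 3.436
vertex 0.087 0.999 3.07
endloop
endfacet
facet normal 0.412 0.842 -0.349
outer loop
vertex 0.087 0.999 3.07
vertex 1.666 0.465 3.644
vertex 0.858 0.402 2.539
endloop
endfacet
facet normal -0.412 -0.842 0.349
outer loop
vertex 0.425 -0.482 2.906
vertex 0.462 0.178 4.541
vertex -0.346 0.115 3.436
endloop
endfacet
facet normal 0.695 -0.538 -0.478
outer loop
vertex 1.233 -0.419 4.01
vertex 0.425 -0.482 2.906
vertex 1.666 0.465 3.644
endloop
endfacet
facet normal -0.411 -0.842 0.349
outer loop
vertex 1.233 -0.419 4.01
vertex 0.462 0.178 4.541
vertex 0.425 -0.482 2.906
endloop
endfacet
facet normal -0.695 0.538 0.477
outer loop
vertex -0.346 0.115 3.436
vertex 0.462 0.178 4.541
vertex 0.087 0.999 3.07
endloop
endfacet
facet normal 0.412 0.842 -0.349
outer loop
vertex 0.895 1.062 4.174
vertex 1.666 0.465 3.644
vertex 0.087 0.999 3.07
endloop
endfacet
facet normal -0.694 0.538 0.477
outer loop
vertex 0.087 0.999 3.07
vertex 0.462 0.178 4.541
vertex 0.895 1.062 4.174
endloop
endfacet
facet normal 0.589 0.045 0.807
outer loop
vertex 0.895 1.062 4.174
vertex 1.233 -0.419 4.01
vertex 1.666 0.465 3.644
endloop
endfacet
facet normal 0.590 0.045 0.806
outer loop
vertex 0.462 0.178 4.541
vertex 1.233 -0.419 4.01
vertex 0.895 1.062 4.174
endloop
endfacet

endsolid


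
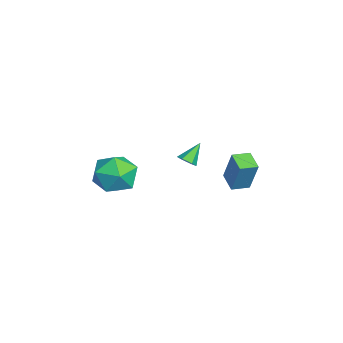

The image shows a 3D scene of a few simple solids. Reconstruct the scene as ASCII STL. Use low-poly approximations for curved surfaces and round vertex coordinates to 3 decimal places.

solid 
facet normal -0.479 0.849 0.223
outer loop
vertex -3.233 -1.844 -3.597
vertex -3.619 -2.348 -2.507
vertex -2.527 -1.718 -2.559
endloop
endfacet
facet normal 0.094 0.979 -0.183
outer loop
vertex -3.233 -1.844 -3.597
vertex -2.527 -1.718 -2.559
vertex -1.981 -1.978 -3.667
endloop
endfacet
facet normal 0.021 0.612 -0.791
outer loop
vertex -3.233 -1.844 -3.597
vertex -1.981 -1.978 -3.667
vertex -2.735 -2.768 -4.298
endloop
endfacet
facet normal -0.596 0.256 -0.761
outer loop
vertex -3.233 -1.844 -3.597
vertex -2.735 -2.768 -4.298
vertex -3.748 -2.996 -3.581
endloop
endfacet
facet normal -0.905 0.403 -0.134
outer loop
vertex -3.233 -1.844 -3.597
vertex -3.748 -2.996 -3.581
vertex -3.619 -2.348 -2.507
endloop
endfacet
facet normal 0.668 0.727 0.159
outer loop
vertex -1.981 -1.978 -3.667
vertex -2.527 -1.718 -2.559
vertex -1.592 -2.564 -2.619
endloop
endfacet
facet normal -0.260 0.518 0.815
outer loop
vertex -2.527 -1.718 -2.559
vertex -3.619 -2.348 -2.507
vertex -2.605 -2.792 -1.902
endloop
endfacet
facet normal -0.949 -0.205 0.238
outer loop
vertex -3.619 -2.348 -2.507
vertex -3.748 -2.996 -3.581
vertex -3.359 -3.582 -2.533
endloop
endfacet
facet normal -0.450 -0.442 -0.776
outer loop
vertex -3.748 -2.996 -3.581
vertex -2.735 -2.768 -4.298
vertex -2.813 -3.842 -3.641
endloop
endfacet
facet normal 0.550 0.133 -0.824
outer loop
vertex -2.735 -2.768 -4.298
vertex -1.981 -1.978 -3.667
vertex -1.721 -3.212 -3.693
endloop
endfacet
facet normal 0.596 -0.256 0.761
outer loop
vertex -2.107 -3.716 -2.603
vertex -1.592 -2.564 -2.619
vertex -2.605 -2.792 -1.902
endloop
endfacet
facet normal -0.021 -0.612 0.791
outer loop
vertex -2.107 -3.716 -2.603
vertex -2.605 -2.792 -1.902
vertex -3.359 -3.582 -2.533
endloop
endfacet
facet normal -0.094 -0.979 0.183
outer loop
vertex -2.107 -3.716 -2.603
vertex -3.359 -3.582 -2.533
vertex -2.813 -3.842 -3.641
endloop
endfacet
facet normal 0.479 -0.849 -0.223
outer loop
vertex -2.107 -3.716 -2.603
vertex -2.813 -3.842 -3.641
vertex -1.721 -3.212 -3.693
endloop
endfacet
facet normal 0.905 -0.403 0.134
outer loop
vertex -2.107 -3.716 -2.603
vertex -1.721 -3.212 -3.693
vertex -1.592 -2.564 -2.619
endloop
endfacet
facet normal 0.450 0.442 0.776
outer loop
vertex -2.605 -2.792 -1.902
vertex -1.592 -2.564 -2.619
vertex -2.527 -1.718 -2.559
endloop
endfacet
facet normal -0.550 -0.133 0.824
outer loop
vertex -3.359 -3.582 -2.533
vertex -2.605 -2.792 -1.902
vertex -3.619 -2.348 -2.507
endloop
endfacet
facet normal -0.668 -0.727 -0.159
outer loop
vertex -2.813 -3.842 -3.641
vertex -3.359 -3.582 -2.533
vertex -3.748 -2.996 -3.581
endloop
endfacet
facet normal 0.260 -0.518 -0.815
outer loop
vertex -1.721 -3.212 -3.693
vertex -2.813 -3.842 -3.641
vertex -2.735 -2.768 -4.298
endloop
endfacet
facet normal 0.949 0.205 -0.238
outer loop
vertex -1.592 -2.564 -2.619
vertex -1.721 -3.212 -3.693
vertex -1.981 -1.978 -3.667
endloop
endfacet
facet normal 0.463 -0.533 -0.708
outer loop
vertex 1.146 0.177 0.194
vertex 0.858 0.39 -0.155
vertex 1.294 0.6 -0.028
endloop
endfacet
facet normal 0.629 0.177 0.757
outer loop
vertex 1.146 0.177 0.194
vertex 1.294 0.6 -0.028
vertex 0.302 1.03 0.695
endloop
endfacet
facet normal 0.463 -0.533 -0.708
outer loop
vertex 1.294 0.6 -0.028
vertex 0.858 0.39 -0.155
vertex 1.006 0.813 -0.377
endloop
endfacet
facet normal 0.476 0.869 0.137
outer loop
vertex 1.294 0.6 -0.028
vertex 1.006 0.813 -0.377
vertex 0.302 1.03 0.695
endloop
endfacet
facet normal 0.462 -0.533 -0.708
outer loop
vertex 1.006 0.813 -0.377
vertex 0.858 0.39 -0.155
vertex 0.57 0.604 -0.504
endloop
endfacet
facet normal -0.308 0.873 -0.379
outer loop
vertex 1.006 0.813 -0.377
vertex 0.57 0.604 -0.504
vertex 0.302 1.03 0.695
endloop
endfacet
facet normal 0.462 -0.533 -0.708
outer loop
vertex 0.57 0.604 -0.504
vertex 0.858 0.39 -0.155
vertex 0.422 0.181 -0.282
endloop
endfacet
facet normal -0.943 0.185 -0.276
outer loop
vertex 0.57 0.604 -0.504
vertex 0.422 0.181 -0.282
vertex 0.302 1.03 0.695
endloop
endfacet
facet normal 0.462 -0.533 -0.708
outer loop
vertex 0.422 0.181 -0.282
vertex 0.858 0.39 -0.155
vertex 0.71 -0.033 0.067
endloop
endfacet
facet normal -0.791 -0.506 0.343
outer loop
vertex 0.422 0.181 -0.282
vertex 0.71 -0.033 0.067
vertex 0.302 1.03 0.695
endloop
endfacet
facet normal 0.463 -0.533 -0.708
outer loop
vertex 0.71 -0.033 0.067
vertex 0.858 0.39 -0.155
vertex 1.146 0.177 0.194
endloop
endfacet
facet normal -0.005 -0.510 0.860
outer loop
vertex 0.71 -0.033 0.067
vertex 1.146 0.177 0.194
vertex 0.302 1.03 0.695
endloop
endfacet
facet normal -0.902 -0.277 0.332
outer loop
vertex -2.38 2.692 -1.775
vertex -2.685 3.588 -1.856
vertex -2.918 2.35 -3.522
endloop
endfacet
facet normal 0.321 -0.943 0.086
outer loop
vertex -1.935 2.652 -3.884
vertex -2.38 2.692 -1.775
vertex -2.918 2.35 -3.522
endloop
endfacet
facet normal -0.902 -0.277 0.332
outer loop
vertex -2.918 2.35 -3.522
vertex -2.685 3.588 -1.856
vertex -3.223 3.246 -3.604
endloop
endfacet
facet normal -0.289 -0.184 -0.939
outer loop
vertex -3.223 3.246 -3.604
vertex -1.935 2.652 -3.884
vertex -2.918 2.35 -3.522
endloop
endfacet
facet normal 0.290 0.183 0.939
outer loop
vertex -2.38 2.692 -1.775
vertex -1.702 3.89 -2.218
vertex -2.685 3.588 -1.856
endloop
endfacet
facet normal 0.321 -0.943 0.086
outer loop
vertex -1.397 2.994 -2.136
vertex -2.38 2.692 -1.775
vertex -1.935 2.652 -3.884
endloop
endfacet
facet normal 0.288 0.184 0.940
outer loop
vertex -1.397 2.994 -2.136
vertex -1.702 3.89 -2.218
vertex -2.38 2.692 -1.775
endloop
endfacet
facet normal -0.321 0.943 -0.086
outer loop
vertex -2.685 3.588 -1.856
vertex -1.702 3.89 -2.218
vertex -3.223 3.246 -3.604
endloop
endfacet
facet normal -0.289 -0.183 -0.940
outer loop
vertex -2.24 3.548 -3.965
vertex -1.935 2.652 -3.884
vertex -3.223 3.246 -3.604
endloop
endfacet
facet normal -0.321 0.943 -0.086
outer loop
vertex -3.223 3.246 -3.604
vertex -1.702 3.89 -2.218
vertex -2.24 3.548 -3.965
endloop
endfacet
facet normal 0.902 0.277 -0.332
outer loop
vertex -2.24 3.548 -3.965
vertex -1.397 2.994 -2.136
vertex -1.935 2.652 -3.884
endloop
endfacet
facet normal 0.902 0.277 -0.332
outer loop
vertex -1.702 3.89 -2.218
vertex -1.397 2.994 -2.136
vertex -2.24 3.548 -3.965
endloop
endfacet

endsolid


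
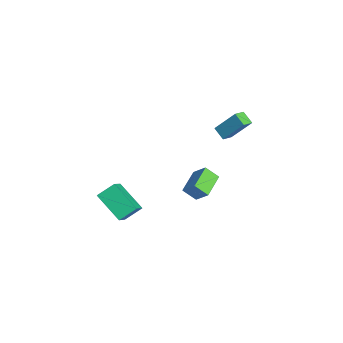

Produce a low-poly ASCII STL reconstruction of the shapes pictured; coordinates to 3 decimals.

solid 
facet normal -0.605 0.723 -0.334
outer loop
vertex -1.939 3.281 -1.281
vertex -1.436 4.398 0.223
vertex -1.224 3.644 -1.79
endloop
endfacet
facet normal -0.260 -0.575 -0.776
outer loop
vertex -0.704 3.022 -1.503
vertex -1.939 3.281 -1.281
vertex -1.224 3.644 -1.79
endloop
endfacet
facet normal -0.605 0.723 -0.334
outer loop
vertex -1.224 3.644 -1.79
vertex -1.436 4.398 0.223
vertex -0.721 4.761 -0.286
endloop
endfacet
facet normal 0.753 0.382 -0.536
outer loop
vertex -0.721 4.761 -0.286
vertex -0.704 3.022 -1.503
vertex -1.224 3.644 -1.79
endloop
endfacet
facet normal -0.753 -0.382 0.536
outer loop
vertex -1.939 3.281 -1.281
vertex -0.916 3.776 0.51
vertex -1.436 4.398 0.223
endloop
endfacet
facet normal -0.260 -0.575 -0.776
outer loop
vertex -1.419 2.659 -0.994
vertex -1.939 3.281 -1.281
vertex -0.704 3.022 -1.503
endloop
endfacet
facet normal -0.753 -0.382 0.536
outer loop
vertex -1.419 2.659 -0.994
vertex -0.916 3.776 0.51
vertex -1.939 3.281 -1.281
endloop
endfacet
facet normal 0.260 0.575 0.776
outer loop
vertex -1.436 4.398 0.223
vertex -0.916 3.776 0.51
vertex -0.721 4.761 -0.286
endloop
endfacet
facet normal 0.753 0.382 -0.536
outer loop
vertex -0.201 4.139 0.001
vertex -0.704 3.022 -1.503
vertex -0.721 4.761 -0.286
endloop
endfacet
facet normal 0.260 0.575 0.776
outer loop
vertex -0.721 4.761 -0.286
vertex -0.916 3.776 0.51
vertex -0.201 4.139 0.001
endloop
endfacet
facet normal 0.605 -0.723 0.334
outer loop
vertex -0.201 4.139 0.001
vertex -1.419 2.659 -0.994
vertex -0.704 3.022 -1.503
endloop
endfacet
facet normal 0.605 -0.723 0.334
outer loop
vertex -0.916 3.776 0.51
vertex -1.419 2.659 -0.994
vertex -0.201 4.139 0.001
endloop
endfacet
facet normal -0.714 0.337 -0.613
outer loop
vertex 1.153 -4.461 -3.964
vertex 1.01 -3.415 -3.223
vertex 2.632 -3.438 -5.124
endloop
endfacet
facet normal 0.112 -0.812 -0.574
outer loop
vertex 3.71 -3.945 -4.197
vertex 1.153 -4.461 -3.964
vertex 2.632 -3.438 -5.124
endloop
endfacet
facet normal -0.714 0.336 -0.614
outer loop
vertex 2.632 -3.438 -5.124
vertex 1.01 -3.415 -3.223
vertex 2.488 -2.391 -4.383
endloop
endfacet
facet normal 0.691 0.479 -0.542
outer loop
vertex 2.488 -2.391 -4.383
vertex 3.71 -3.945 -4.197
vertex 2.632 -3.438 -5.124
endloop
endfacet
facet normal -0.691 -0.478 0.542
outer loop
vertex 1.153 -4.461 -3.964
vertex 2.088 -3.922 -2.296
vertex 1.01 -3.415 -3.223
endloop
endfacet
facet normal 0.111 -0.811 -0.574
outer loop
vertex 2.232 -4.969 -3.037
vertex 1.153 -4.461 -3.964
vertex 3.71 -3.945 -4.197
endloop
endfacet
facet normal -0.691 -0.479 0.542
outer loop
vertex 2.232 -4.969 -3.037
vertex 2.088 -3.922 -2.296
vertex 1.153 -4.461 -3.964
endloop
endfacet
facet normal -0.112 0.811 0.574
outer loop
vertex 1.01 -3.415 -3.223
vertex 2.088 -3.922 -2.296
vertex 2.488 -2.391 -4.383
endloop
endfacet
facet normal 0.691 0.478 -0.542
outer loop
vertex 3.567 -2.899 -3.456
vertex 3.71 -3.945 -4.197
vertex 2.488 -2.391 -4.383
endloop
endfacet
facet normal -0.111 0.811 0.574
outer loop
vertex 2.488 -2.391 -4.383
vertex 2.088 -3.922 -2.296
vertex 3.567 -2.899 -3.456
endloop
endfacet
facet normal 0.715 -0.337 0.613
outer loop
vertex 3.567 -2.899 -3.456
vertex 2.232 -4.969 -3.037
vertex 3.71 -3.945 -4.197
endloop
endfacet
facet normal 0.714 -0.336 0.614
outer loop
vertex 2.088 -3.922 -2.296
vertex 2.232 -4.969 -3.037
vertex 3.567 -2.899 -3.456
endloop
endfacet
facet normal -0.546 -0.463 -0.698
outer loop
vertex 2.773 -0.1 -2.912
vertex 1.445 0.815 -2.479
vertex 3.054 0.645 -3.626
endloop
endfacet
facet normal 0.795 -0.548 -0.259
outer loop
vertex 3.715 1.205 -2.781
vertex 2.773 -0.1 -2.912
vertex 3.054 0.645 -3.626
endloop
endfacet
facet normal -0.546 -0.463 -0.698
outer loop
vertex 3.054 0.645 -3.626
vertex 1.445 0.815 -2.479
vertex 1.726 1.56 -3.193
endloop
endfacet
facet normal 0.263 0.697 -0.667
outer loop
vertex 1.726 1.56 -3.193
vertex 3.715 1.205 -2.781
vertex 3.054 0.645 -3.626
endloop
endfacet
facet normal -0.263 -0.697 0.667
outer loop
vertex 2.773 -0.1 -2.912
vertex 2.106 1.375 -1.634
vertex 1.445 0.815 -2.479
endloop
endfacet
facet normal 0.795 -0.548 -0.259
outer loop
vertex 3.434 0.46 -2.067
vertex 2.773 -0.1 -2.912
vertex 3.715 1.205 -2.781
endloop
endfacet
facet normal -0.263 -0.697 0.667
outer loop
vertex 3.434 0.46 -2.067
vertex 2.106 1.375 -1.634
vertex 2.773 -0.1 -2.912
endloop
endfacet
facet normal -0.795 0.548 0.259
outer loop
vertex 1.445 0.815 -2.479
vertex 2.106 1.375 -1.634
vertex 1.726 1.56 -3.193
endloop
endfacet
facet normal 0.263 0.697 -0.667
outer loop
vertex 2.387 2.12 -2.348
vertex 3.715 1.205 -2.781
vertex 1.726 1.56 -3.193
endloop
endfacet
facet normal -0.795 0.548 0.259
outer loop
vertex 1.726 1.56 -3.193
vertex 2.106 1.375 -1.634
vertex 2.387 2.12 -2.348
endloop
endfacet
facet normal 0.546 0.463 0.698
outer loop
vertex 2.387 2.12 -2.348
vertex 3.434 0.46 -2.067
vertex 3.715 1.205 -2.781
endloop
endfacet
facet normal 0.546 0.463 0.698
outer loop
vertex 2.106 1.375 -1.634
vertex 3.434 0.46 -2.067
vertex 2.387 2.12 -2.348
endloop
endfacet

endsolid


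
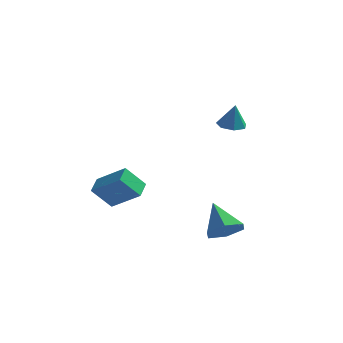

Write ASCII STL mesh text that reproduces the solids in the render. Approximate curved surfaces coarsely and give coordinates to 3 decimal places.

solid 
facet normal -0.838 0.097 -0.537
outer loop
vertex -3.892 -3.628 -2.253
vertex -4.028 -2.733 -1.879
vertex -3.159 -3.079 -3.299
endloop
endfacet
facet normal 0.139 -0.914 -0.382
outer loop
vertex -1.692 -3.247 -2.361
vertex -3.892 -3.628 -2.253
vertex -3.159 -3.079 -3.299
endloop
endfacet
facet normal -0.839 0.095 -0.536
outer loop
vertex -3.159 -3.079 -3.299
vertex -4.028 -2.733 -1.879
vertex -3.296 -2.184 -2.926
endloop
endfacet
facet normal 0.527 0.394 -0.753
outer loop
vertex -3.296 -2.184 -2.926
vertex -1.692 -3.247 -2.361
vertex -3.159 -3.079 -3.299
endloop
endfacet
facet normal -0.527 -0.395 0.753
outer loop
vertex -3.892 -3.628 -2.253
vertex -2.561 -2.901 -0.941
vertex -4.028 -2.733 -1.879
endloop
endfacet
facet normal 0.140 -0.914 -0.382
outer loop
vertex -2.424 -3.796 -1.314
vertex -3.892 -3.628 -2.253
vertex -1.692 -3.247 -2.361
endloop
endfacet
facet normal -0.527 -0.394 0.753
outer loop
vertex -2.424 -3.796 -1.314
vertex -2.561 -2.901 -0.941
vertex -3.892 -3.628 -2.253
endloop
endfacet
facet normal -0.139 0.914 0.382
outer loop
vertex -4.028 -2.733 -1.879
vertex -2.561 -2.901 -0.941
vertex -3.296 -2.184 -2.926
endloop
endfacet
facet normal 0.527 0.395 -0.753
outer loop
vertex -1.828 -2.352 -1.987
vertex -1.692 -3.247 -2.361
vertex -3.296 -2.184 -2.926
endloop
endfacet
facet normal -0.140 0.914 0.382
outer loop
vertex -3.296 -2.184 -2.926
vertex -2.561 -2.901 -0.941
vertex -1.828 -2.352 -1.987
endloop
endfacet
facet normal 0.839 -0.096 0.536
outer loop
vertex -1.828 -2.352 -1.987
vertex -2.424 -3.796 -1.314
vertex -1.692 -3.247 -2.361
endloop
endfacet
facet normal 0.838 -0.096 0.537
outer loop
vertex -2.561 -2.901 -0.941
vertex -2.424 -3.796 -1.314
vertex -1.828 -2.352 -1.987
endloop
endfacet
facet normal 0.527 -0.467 -0.710
outer loop
vertex 3.056 -3.135 -3.355
vertex 2.281 -3.208 -3.882
vertex 2.837 -2.455 -3.965
endloop
endfacet
facet normal 0.519 0.657 0.547
outer loop
vertex 3.056 -3.135 -3.355
vertex 2.837 -2.455 -3.965
vertex 1.359 -2.392 -2.638
endloop
endfacet
facet normal 0.527 -0.467 -0.710
outer loop
vertex 2.837 -2.455 -3.965
vertex 2.281 -3.208 -3.882
vertex 2.062 -2.528 -4.492
endloop
endfacet
facet normal -0.035 0.996 -0.086
outer loop
vertex 2.837 -2.455 -3.965
vertex 2.062 -2.528 -4.492
vertex 1.359 -2.392 -2.638
endloop
endfacet
facet normal 0.526 -0.468 -0.710
outer loop
vertex 2.062 -2.528 -4.492
vertex 2.281 -3.208 -3.882
vertex 1.506 -3.281 -4.408
endloop
endfacet
facet normal -0.776 0.536 -0.333
outer loop
vertex 2.062 -2.528 -4.492
vertex 1.506 -3.281 -4.408
vertex 1.359 -2.392 -2.638
endloop
endfacet
facet normal 0.526 -0.467 -0.710
outer loop
vertex 1.506 -3.281 -4.408
vertex 2.281 -3.208 -3.882
vertex 1.725 -3.962 -3.798
endloop
endfacet
facet normal -0.963 -0.263 0.052
outer loop
vertex 1.506 -3.281 -4.408
vertex 1.725 -3.962 -3.798
vertex 1.359 -2.392 -2.638
endloop
endfacet
facet normal 0.526 -0.467 -0.710
outer loop
vertex 1.725 -3.962 -3.798
vertex 2.281 -3.208 -3.882
vertex 2.501 -3.889 -3.271
endloop
endfacet
facet normal -0.409 -0.602 0.686
outer loop
vertex 1.725 -3.962 -3.798
vertex 2.501 -3.889 -3.271
vertex 1.359 -2.392 -2.638
endloop
endfacet
facet normal 0.527 -0.467 -0.710
outer loop
vertex 2.501 -3.889 -3.271
vertex 2.281 -3.208 -3.882
vertex 3.056 -3.135 -3.355
endloop
endfacet
facet normal 0.332 -0.141 0.933
outer loop
vertex 2.501 -3.889 -3.271
vertex 3.056 -3.135 -3.355
vertex 1.359 -2.392 -2.638
endloop
endfacet
facet normal -0.176 0.090 -0.980
outer loop
vertex 2.13 -0.495 1.567
vertex 1.64 -0.965 1.612
vertex 1.589 -0.29 1.683
endloop
endfacet
facet normal 0.399 0.798 0.452
outer loop
vertex 2.13 -0.495 1.567
vertex 1.589 -0.29 1.683
vertex 1.86 -1.075 2.828
endloop
endfacet
facet normal -0.177 0.090 -0.980
outer loop
vertex 1.589 -0.29 1.683
vertex 1.64 -0.965 1.612
vertex 1.087 -0.593 1.746
endloop
endfacet
facet normal -0.365 0.725 0.584
outer loop
vertex 1.589 -0.29 1.683
vertex 1.087 -0.593 1.746
vertex 1.86 -1.075 2.828
endloop
endfacet
facet normal -0.177 0.090 -0.980
outer loop
vertex 1.087 -0.593 1.746
vertex 1.64 -0.965 1.612
vertex 1.001 -1.176 1.708
endloop
endfacet
facet normal -0.794 0.078 0.602
outer loop
vertex 1.087 -0.593 1.746
vertex 1.001 -1.176 1.708
vertex 1.86 -1.075 2.828
endloop
endfacet
facet normal -0.177 0.089 -0.980
outer loop
vertex 1.001 -1.176 1.708
vertex 1.64 -0.965 1.612
vertex 1.397 -1.599 1.598
endloop
endfacet
facet normal -0.567 -0.659 0.494
outer loop
vertex 1.001 -1.176 1.708
vertex 1.397 -1.599 1.598
vertex 1.86 -1.075 2.828
endloop
endfacet
facet normal -0.176 0.089 -0.980
outer loop
vertex 1.397 -1.599 1.598
vertex 1.64 -0.965 1.612
vertex 1.976 -1.545 1.499
endloop
endfacet
facet normal 0.145 -0.929 0.341
outer loop
vertex 1.397 -1.599 1.598
vertex 1.976 -1.545 1.499
vertex 1.86 -1.075 2.828
endloop
endfacet
facet normal -0.176 0.089 -0.980
outer loop
vertex 1.976 -1.545 1.499
vertex 1.64 -0.965 1.612
vertex 2.302 -1.054 1.485
endloop
endfacet
facet normal 0.808 -0.529 0.258
outer loop
vertex 1.976 -1.545 1.499
vertex 2.302 -1.054 1.485
vertex 1.86 -1.075 2.828
endloop
endfacet
facet normal -0.176 0.090 -0.980
outer loop
vertex 2.302 -1.054 1.485
vertex 1.64 -0.965 1.612
vertex 2.13 -0.495 1.567
endloop
endfacet
facet normal 0.921 0.238 0.307
outer loop
vertex 2.302 -1.054 1.485
vertex 2.13 -0.495 1.567
vertex 1.86 -1.075 2.828
endloop
endfacet

endsolid


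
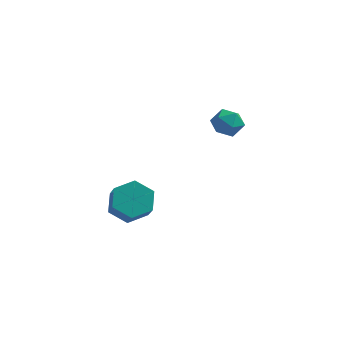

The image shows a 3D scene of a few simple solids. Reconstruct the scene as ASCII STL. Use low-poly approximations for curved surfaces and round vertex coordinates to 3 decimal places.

solid 
facet normal -0.147 -0.018 0.989
outer loop
vertex 0.651 4.348 -0.986
vertex 0.643 3.433 -1.004
vertex 1.431 3.882 -0.879
endloop
endfacet
facet normal 0.225 0.560 0.797
outer loop
vertex 0.651 4.348 -0.986
vertex 1.431 3.882 -0.879
vertex 1.414 4.632 -1.401
endloop
endfacet
facet normal -0.167 0.930 0.328
outer loop
vertex 0.651 4.348 -0.986
vertex 1.414 4.632 -1.401
vertex 0.617 4.647 -1.85
endloop
endfacet
facet normal -0.782 0.579 0.231
outer loop
vertex 0.651 4.348 -0.986
vertex 0.617 4.647 -1.85
vertex 0.141 3.906 -1.604
endloop
endfacet
facet normal -0.769 -0.006 0.639
outer loop
vertex 0.651 4.348 -0.986
vertex 0.141 3.906 -1.604
vertex 0.643 3.433 -1.004
endloop
endfacet
facet normal 0.817 0.342 0.464
outer loop
vertex 1.414 4.632 -1.401
vertex 1.431 3.882 -0.879
vertex 1.879 3.894 -1.676
endloop
endfacet
facet normal 0.216 -0.594 0.775
outer loop
vertex 1.431 3.882 -0.879
vertex 0.643 3.433 -1.004
vertex 1.403 3.153 -1.43
endloop
endfacet
facet normal -0.791 -0.576 0.208
outer loop
vertex 0.643 3.433 -1.004
vertex 0.141 3.906 -1.604
vertex 0.606 3.168 -1.879
endloop
endfacet
facet normal -0.812 0.372 -0.451
outer loop
vertex 0.141 3.906 -1.604
vertex 0.617 4.647 -1.85
vertex 0.589 3.918 -2.401
endloop
endfacet
facet normal 0.182 0.939 -0.292
outer loop
vertex 0.617 4.647 -1.85
vertex 1.414 4.632 -1.401
vertex 1.377 4.367 -2.276
endloop
endfacet
facet normal 0.782 -0.579 -0.231
outer loop
vertex 1.369 3.452 -2.294
vertex 1.879 3.894 -1.676
vertex 1.403 3.153 -1.43
endloop
endfacet
facet normal 0.167 -0.930 -0.328
outer loop
vertex 1.369 3.452 -2.294
vertex 1.403 3.153 -1.43
vertex 0.606 3.168 -1.879
endloop
endfacet
facet normal -0.225 -0.560 -0.797
outer loop
vertex 1.369 3.452 -2.294
vertex 0.606 3.168 -1.879
vertex 0.589 3.918 -2.401
endloop
endfacet
facet normal 0.147 0.018 -0.989
outer loop
vertex 1.369 3.452 -2.294
vertex 0.589 3.918 -2.401
vertex 1.377 4.367 -2.276
endloop
endfacet
facet normal 0.769 0.006 -0.639
outer loop
vertex 1.369 3.452 -2.294
vertex 1.377 4.367 -2.276
vertex 1.879 3.894 -1.676
endloop
endfacet
facet normal 0.812 -0.372 0.451
outer loop
vertex 1.403 3.153 -1.43
vertex 1.879 3.894 -1.676
vertex 1.431 3.882 -0.879
endloop
endfacet
facet normal -0.182 -0.939 0.292
outer loop
vertex 0.606 3.168 -1.879
vertex 1.403 3.153 -1.43
vertex 0.643 3.433 -1.004
endloop
endfacet
facet normal -0.817 -0.342 -0.464
outer loop
vertex 0.589 3.918 -2.401
vertex 0.606 3.168 -1.879
vertex 0.141 3.906 -1.604
endloop
endfacet
facet normal -0.216 0.594 -0.775
outer loop
vertex 1.377 4.367 -2.276
vertex 0.589 3.918 -2.401
vertex 0.617 4.647 -1.85
endloop
endfacet
facet normal 0.791 0.576 -0.208
outer loop
vertex 1.879 3.894 -1.676
vertex 1.377 4.367 -2.276
vertex 1.414 4.632 -1.401
endloop
endfacet
facet normal -0.304 0.604 -0.737
outer loop
vertex -1.722 -0.972 -4.071
vertex -2.553 -1.646 -4.281
vertex -2.677 -0.834 -3.564
endloop
endfacet
facet normal 0.375 0.786 0.492
outer loop
vertex -1.722 -0.972 -4.071
vertex -2.677 -0.834 -3.564
vertex -1.276 -1.861 -2.989
endloop
endfacet
facet normal 0.375 0.786 0.492
outer loop
vertex -1.276 -1.861 -2.989
vertex -2.677 -0.834 -3.564
vertex -2.231 -1.723 -2.482
endloop
endfacet
facet normal 0.304 -0.605 0.736
outer loop
vertex -1.276 -1.861 -2.989
vertex -2.231 -1.723 -2.482
vertex -2.107 -2.534 -3.199
endloop
endfacet
facet normal -0.304 0.604 -0.737
outer loop
vertex -2.677 -0.834 -3.564
vertex -2.553 -1.646 -4.281
vertex -3.508 -1.508 -3.774
endloop
endfacet
facet normal -0.572 0.503 0.649
outer loop
vertex -2.677 -0.834 -3.564
vertex -3.508 -1.508 -3.774
vertex -2.231 -1.723 -2.482
endloop
endfacet
facet normal -0.571 0.503 0.648
outer loop
vertex -2.231 -1.723 -2.482
vertex -3.508 -1.508 -3.774
vertex -3.062 -2.396 -2.692
endloop
endfacet
facet normal 0.304 -0.605 0.736
outer loop
vertex -2.231 -1.723 -2.482
vertex -3.062 -2.396 -2.692
vertex -2.107 -2.534 -3.199
endloop
endfacet
facet normal -0.304 0.605 -0.736
outer loop
vertex -3.508 -1.508 -3.774
vertex -2.553 -1.646 -4.281
vertex -3.384 -2.319 -4.491
endloop
endfacet
facet normal -0.946 -0.284 0.157
outer loop
vertex -3.508 -1.508 -3.774
vertex -3.384 -2.319 -4.491
vertex -3.062 -2.396 -2.692
endloop
endfacet
facet normal -0.946 -0.283 0.157
outer loop
vertex -3.062 -2.396 -2.692
vertex -3.384 -2.319 -4.491
vertex -2.938 -3.208 -3.409
endloop
endfacet
facet normal 0.304 -0.604 0.737
outer loop
vertex -3.062 -2.396 -2.692
vertex -2.938 -3.208 -3.409
vertex -2.107 -2.534 -3.199
endloop
endfacet
facet normal -0.304 0.605 -0.736
outer loop
vertex -3.384 -2.319 -4.491
vertex -2.553 -1.646 -4.281
vertex -2.429 -2.457 -4.998
endloop
endfacet
facet normal -0.375 -0.786 -0.492
outer loop
vertex -3.384 -2.319 -4.491
vertex -2.429 -2.457 -4.998
vertex -2.938 -3.208 -3.409
endloop
endfacet
facet normal -0.375 -0.786 -0.492
outer loop
vertex -2.938 -3.208 -3.409
vertex -2.429 -2.457 -4.998
vertex -1.983 -3.346 -3.916
endloop
endfacet
facet normal 0.304 -0.604 0.737
outer loop
vertex -2.938 -3.208 -3.409
vertex -1.983 -3.346 -3.916
vertex -2.107 -2.534 -3.199
endloop
endfacet
facet normal -0.304 0.605 -0.736
outer loop
vertex -2.429 -2.457 -4.998
vertex -2.553 -1.646 -4.281
vertex -1.598 -1.784 -4.788
endloop
endfacet
facet normal 0.571 -0.503 -0.649
outer loop
vertex -2.429 -2.457 -4.998
vertex -1.598 -1.784 -4.788
vertex -1.983 -3.346 -3.916
endloop
endfacet
facet normal 0.572 -0.503 -0.648
outer loop
vertex -1.983 -3.346 -3.916
vertex -1.598 -1.784 -4.788
vertex -1.152 -2.672 -3.706
endloop
endfacet
facet normal 0.304 -0.604 0.737
outer loop
vertex -1.983 -3.346 -3.916
vertex -1.152 -2.672 -3.706
vertex -2.107 -2.534 -3.199
endloop
endfacet
facet normal -0.304 0.604 -0.737
outer loop
vertex -1.598 -1.784 -4.788
vertex -2.553 -1.646 -4.281
vertex -1.722 -0.972 -4.071
endloop
endfacet
facet normal 0.946 0.283 -0.157
outer loop
vertex -1.598 -1.784 -4.788
vertex -1.722 -0.972 -4.071
vertex -1.152 -2.672 -3.706
endloop
endfacet
facet normal 0.946 0.283 -0.157
outer loop
vertex -1.152 -2.672 -3.706
vertex -1.722 -0.972 -4.071
vertex -1.276 -1.861 -2.989
endloop
endfacet
facet normal 0.304 -0.605 0.736
outer loop
vertex -1.152 -2.672 -3.706
vertex -1.276 -1.861 -2.989
vertex -2.107 -2.534 -3.199
endloop
endfacet

endsolid


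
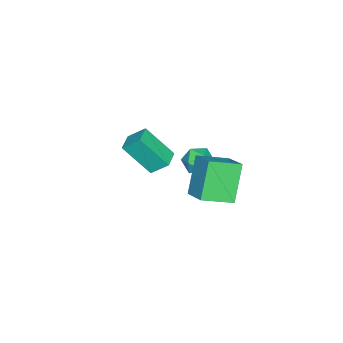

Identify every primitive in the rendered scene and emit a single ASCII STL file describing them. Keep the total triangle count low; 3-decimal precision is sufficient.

solid 
facet normal -0.571 -0.065 0.818
outer loop
vertex 3.154 3.786 2.004
vertex 2.185 5.018 1.426
vertex 2.289 2.784 1.32
endloop
endfacet
facet normal 0.580 -0.737 0.346
outer loop
vertex 3.495 2.922 -0.406
vertex 3.154 3.786 2.004
vertex 2.289 2.784 1.32
endloop
endfacet
facet normal -0.571 -0.065 0.818
outer loop
vertex 2.289 2.784 1.32
vertex 2.185 5.018 1.426
vertex 1.32 4.016 0.742
endloop
endfacet
facet normal -0.581 -0.672 -0.459
outer loop
vertex 1.32 4.016 0.742
vertex 3.495 2.922 -0.406
vertex 2.289 2.784 1.32
endloop
endfacet
facet normal 0.581 0.672 0.459
outer loop
vertex 3.154 3.786 2.004
vertex 3.391 5.156 -0.3
vertex 2.185 5.018 1.426
endloop
endfacet
facet normal 0.580 -0.737 0.346
outer loop
vertex 4.36 3.924 0.278
vertex 3.154 3.786 2.004
vertex 3.495 2.922 -0.406
endloop
endfacet
facet normal 0.581 0.672 0.459
outer loop
vertex 4.36 3.924 0.278
vertex 3.391 5.156 -0.3
vertex 3.154 3.786 2.004
endloop
endfacet
facet normal -0.580 0.737 -0.346
outer loop
vertex 2.185 5.018 1.426
vertex 3.391 5.156 -0.3
vertex 1.32 4.016 0.742
endloop
endfacet
facet normal -0.581 -0.672 -0.459
outer loop
vertex 2.526 4.154 -0.984
vertex 3.495 2.922 -0.406
vertex 1.32 4.016 0.742
endloop
endfacet
facet normal -0.580 0.737 -0.346
outer loop
vertex 1.32 4.016 0.742
vertex 3.391 5.156 -0.3
vertex 2.526 4.154 -0.984
endloop
endfacet
facet normal 0.571 0.065 -0.818
outer loop
vertex 2.526 4.154 -0.984
vertex 4.36 3.924 0.278
vertex 3.495 2.922 -0.406
endloop
endfacet
facet normal 0.571 0.065 -0.818
outer loop
vertex 3.391 5.156 -0.3
vertex 4.36 3.924 0.278
vertex 2.526 4.154 -0.984
endloop
endfacet
facet normal -0.985 -0.168 -0.027
outer loop
vertex -2.129 -1.783 -1.97
vertex -2.33 -0.345 -3.583
vertex -1.955 -2.673 -2.786
endloop
endfacet
facet normal 0.092 -0.663 0.743
outer loop
vertex -0.91 -2.495 -2.757
vertex -2.129 -1.783 -1.97
vertex -1.955 -2.673 -2.786
endloop
endfacet
facet normal -0.985 -0.168 -0.027
outer loop
vertex -1.955 -2.673 -2.786
vertex -2.33 -0.345 -3.583
vertex -2.156 -1.235 -4.398
endloop
endfacet
facet normal 0.143 -0.730 -0.669
outer loop
vertex -2.156 -1.235 -4.398
vertex -0.91 -2.495 -2.757
vertex -1.955 -2.673 -2.786
endloop
endfacet
facet normal -0.143 0.730 0.668
outer loop
vertex -2.129 -1.783 -1.97
vertex -1.285 -0.167 -3.554
vertex -2.33 -0.345 -3.583
endloop
endfacet
facet normal 0.093 -0.662 0.743
outer loop
vertex -1.084 -1.605 -1.942
vertex -2.129 -1.783 -1.97
vertex -0.91 -2.495 -2.757
endloop
endfacet
facet normal -0.142 0.730 0.669
outer loop
vertex -1.084 -1.605 -1.942
vertex -1.285 -0.167 -3.554
vertex -2.129 -1.783 -1.97
endloop
endfacet
facet normal -0.092 0.663 -0.743
outer loop
vertex -2.33 -0.345 -3.583
vertex -1.285 -0.167 -3.554
vertex -2.156 -1.235 -4.398
endloop
endfacet
facet normal 0.142 -0.730 -0.669
outer loop
vertex -1.111 -1.057 -4.37
vertex -0.91 -2.495 -2.757
vertex -2.156 -1.235 -4.398
endloop
endfacet
facet normal -0.093 0.663 -0.743
outer loop
vertex -2.156 -1.235 -4.398
vertex -1.285 -0.167 -3.554
vertex -1.111 -1.057 -4.37
endloop
endfacet
facet normal 0.985 0.168 0.027
outer loop
vertex -1.111 -1.057 -4.37
vertex -1.084 -1.605 -1.942
vertex -0.91 -2.495 -2.757
endloop
endfacet
facet normal 0.985 0.168 0.027
outer loop
vertex -1.285 -0.167 -3.554
vertex -1.084 -1.605 -1.942
vertex -1.111 -1.057 -4.37
endloop
endfacet
facet normal -0.243 0.089 0.966
outer loop
vertex 1.199 2.747 0.359
vertex 0.405 2.535 0.179
vertex 0.965 1.939 0.375
endloop
endfacet
facet normal 0.440 -0.110 0.891
outer loop
vertex 1.199 2.747 0.359
vertex 0.965 1.939 0.375
vertex 1.704 2.156 0.037
endloop
endfacet
facet normal 0.773 0.387 0.502
outer loop
vertex 1.199 2.747 0.359
vertex 1.704 2.156 0.037
vertex 1.601 2.886 -0.367
endloop
endfacet
facet normal 0.298 0.893 0.336
outer loop
vertex 1.199 2.747 0.359
vertex 1.601 2.886 -0.367
vertex 0.798 3.121 -0.279
endloop
endfacet
facet normal -0.331 0.709 0.623
outer loop
vertex 1.199 2.747 0.359
vertex 0.798 3.121 -0.279
vertex 0.405 2.535 0.179
endloop
endfacet
facet normal 0.452 -0.721 0.525
outer loop
vertex 1.704 2.156 0.037
vertex 0.965 1.939 0.375
vertex 1.222 1.579 -0.341
endloop
endfacet
facet normal -0.651 -0.399 0.645
outer loop
vertex 0.965 1.939 0.375
vertex 0.405 2.535 0.179
vertex 0.419 1.814 -0.253
endloop
endfacet
facet normal -0.793 0.603 0.091
outer loop
vertex 0.405 2.535 0.179
vertex 0.798 3.121 -0.279
vertex 0.316 2.544 -0.657
endloop
endfacet
facet normal 0.223 0.901 -0.373
outer loop
vertex 0.798 3.121 -0.279
vertex 1.601 2.886 -0.367
vertex 1.055 2.761 -0.995
endloop
endfacet
facet normal 0.991 0.082 -0.105
outer loop
vertex 1.601 2.886 -0.367
vertex 1.704 2.156 0.037
vertex 1.615 2.165 -0.799
endloop
endfacet
facet normal -0.298 -0.893 -0.336
outer loop
vertex 0.821 1.953 -0.979
vertex 1.222 1.579 -0.341
vertex 0.419 1.814 -0.253
endloop
endfacet
facet normal -0.773 -0.387 -0.502
outer loop
vertex 0.821 1.953 -0.979
vertex 0.419 1.814 -0.253
vertex 0.316 2.544 -0.657
endloop
endfacet
facet normal -0.440 0.110 -0.891
outer loop
vertex 0.821 1.953 -0.979
vertex 0.316 2.544 -0.657
vertex 1.055 2.761 -0.995
endloop
endfacet
facet normal 0.243 -0.089 -0.966
outer loop
vertex 0.821 1.953 -0.979
vertex 1.055 2.761 -0.995
vertex 1.615 2.165 -0.799
endloop
endfacet
facet normal 0.331 -0.709 -0.623
outer loop
vertex 0.821 1.953 -0.979
vertex 1.615 2.165 -0.799
vertex 1.222 1.579 -0.341
endloop
endfacet
facet normal -0.223 -0.901 0.373
outer loop
vertex 0.419 1.814 -0.253
vertex 1.222 1.579 -0.341
vertex 0.965 1.939 0.375
endloop
endfacet
facet normal -0.991 -0.082 0.105
outer loop
vertex 0.316 2.544 -0.657
vertex 0.419 1.814 -0.253
vertex 0.405 2.535 0.179
endloop
endfacet
facet normal -0.452 0.721 -0.525
outer loop
vertex 1.055 2.761 -0.995
vertex 0.316 2.544 -0.657
vertex 0.798 3.121 -0.279
endloop
endfacet
facet normal 0.651 0.399 -0.645
outer loop
vertex 1.615 2.165 -0.799
vertex 1.055 2.761 -0.995
vertex 1.601 2.886 -0.367
endloop
endfacet
facet normal 0.793 -0.603 -0.091
outer loop
vertex 1.222 1.579 -0.341
vertex 1.615 2.165 -0.799
vertex 1.704 2.156 0.037
endloop
endfacet

endsolid
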